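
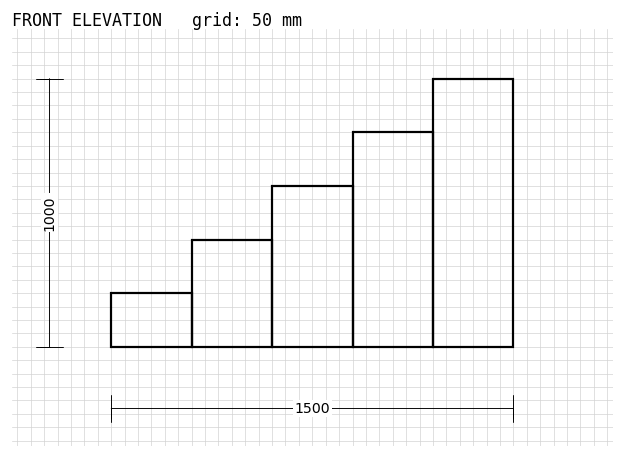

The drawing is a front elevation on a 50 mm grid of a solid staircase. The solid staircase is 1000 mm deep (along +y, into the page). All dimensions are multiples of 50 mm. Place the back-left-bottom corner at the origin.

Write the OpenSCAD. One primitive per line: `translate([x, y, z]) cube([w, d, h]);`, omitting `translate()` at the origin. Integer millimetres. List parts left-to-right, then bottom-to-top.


cube([300, 1000, 200]);
translate([300, 0, 0]) cube([300, 1000, 400]);
translate([600, 0, 0]) cube([300, 1000, 600]);
translate([900, 0, 0]) cube([300, 1000, 800]);
translate([1200, 0, 0]) cube([300, 1000, 1000]);


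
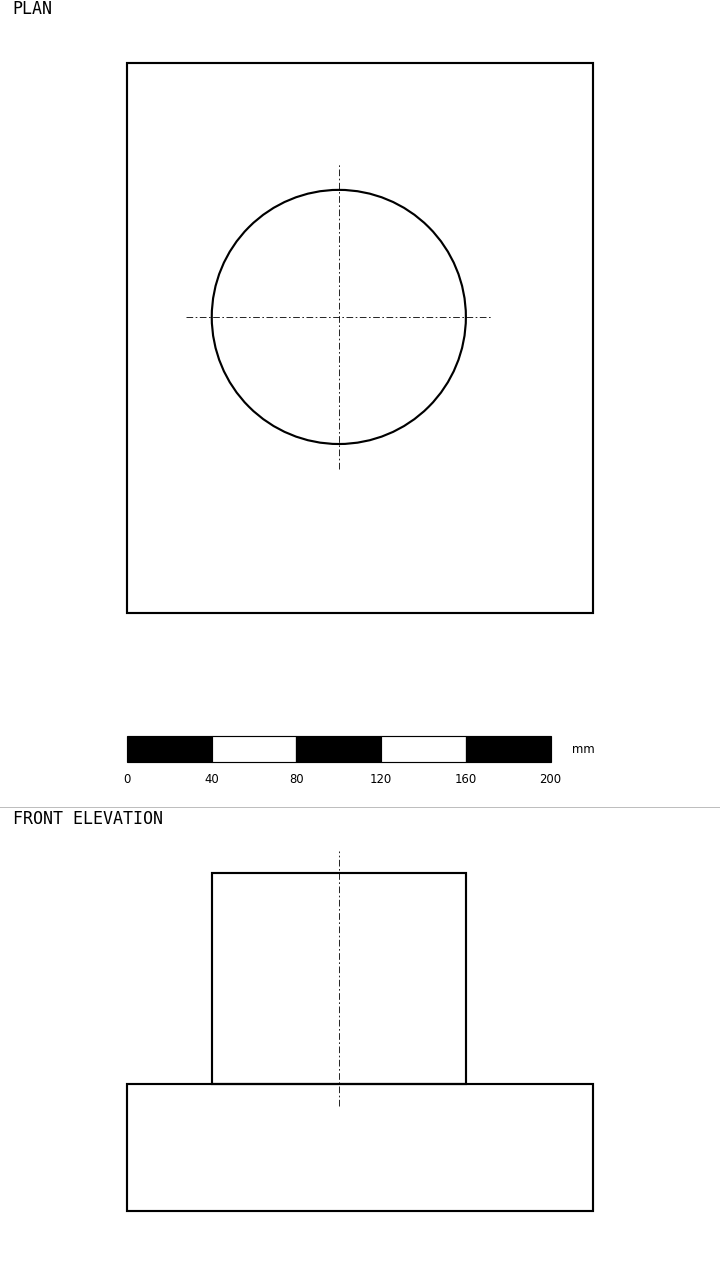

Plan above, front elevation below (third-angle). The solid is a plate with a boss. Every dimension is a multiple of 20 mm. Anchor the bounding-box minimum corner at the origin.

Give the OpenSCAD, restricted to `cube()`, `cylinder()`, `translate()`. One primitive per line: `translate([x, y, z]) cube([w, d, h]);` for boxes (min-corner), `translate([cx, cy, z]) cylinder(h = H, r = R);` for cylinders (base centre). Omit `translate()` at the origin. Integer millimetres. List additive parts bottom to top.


cube([220, 260, 60]);
translate([100, 140, 60]) cylinder(h = 100, r = 60);


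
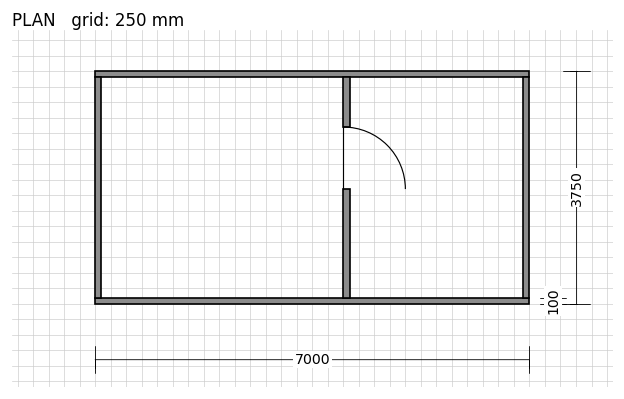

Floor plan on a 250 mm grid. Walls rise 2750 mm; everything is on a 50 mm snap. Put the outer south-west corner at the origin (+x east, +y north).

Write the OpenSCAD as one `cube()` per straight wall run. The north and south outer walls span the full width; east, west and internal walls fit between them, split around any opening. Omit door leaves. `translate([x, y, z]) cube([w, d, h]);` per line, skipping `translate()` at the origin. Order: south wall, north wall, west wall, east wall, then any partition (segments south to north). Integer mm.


cube([7000, 100, 2750]);
translate([0, 3650, 0]) cube([7000, 100, 2750]);
translate([0, 100, 0]) cube([100, 3550, 2750]);
translate([6900, 100, 0]) cube([100, 3550, 2750]);
translate([4000, 100, 0]) cube([100, 1750, 2750]);
translate([4000, 2850, 0]) cube([100, 800, 2750]);


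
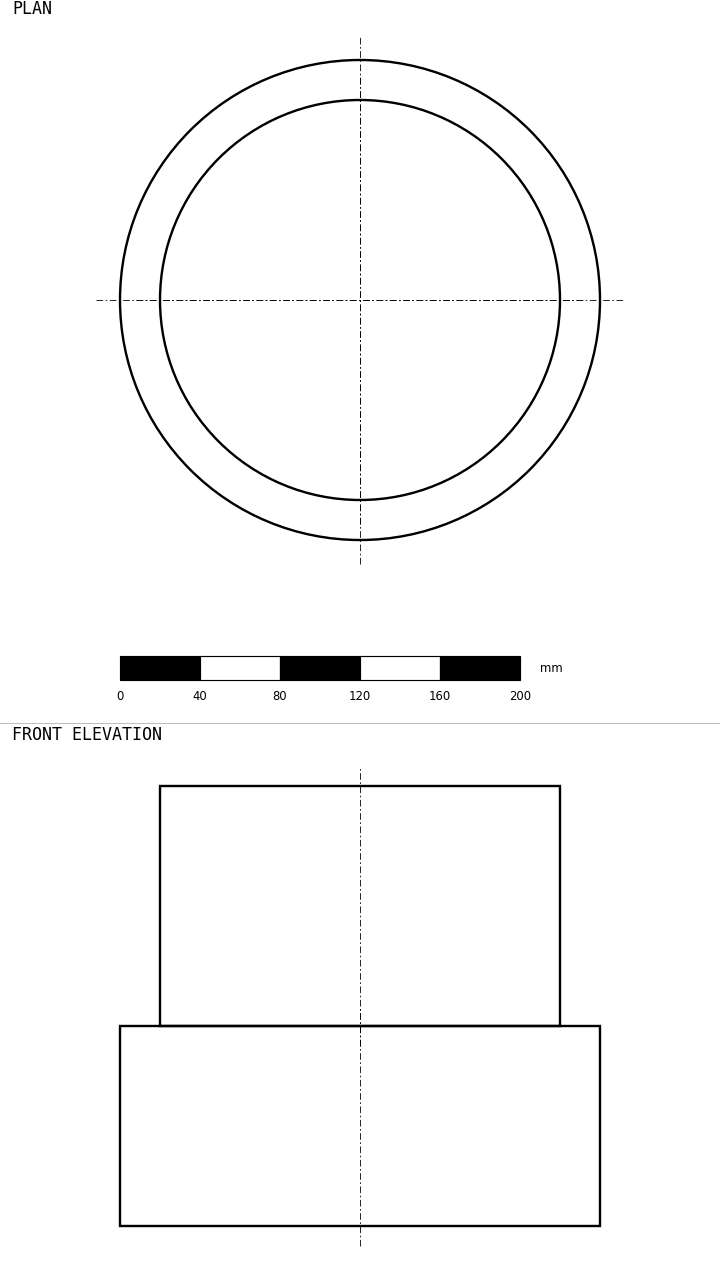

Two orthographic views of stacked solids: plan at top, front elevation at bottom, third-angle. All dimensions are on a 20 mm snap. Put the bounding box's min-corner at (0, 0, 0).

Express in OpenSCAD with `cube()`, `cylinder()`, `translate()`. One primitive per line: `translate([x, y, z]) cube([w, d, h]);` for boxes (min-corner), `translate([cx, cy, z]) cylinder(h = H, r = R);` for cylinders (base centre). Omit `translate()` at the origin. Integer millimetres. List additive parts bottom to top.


translate([120, 120, 0]) cylinder(h = 100, r = 120);
translate([120, 120, 100]) cylinder(h = 120, r = 100);


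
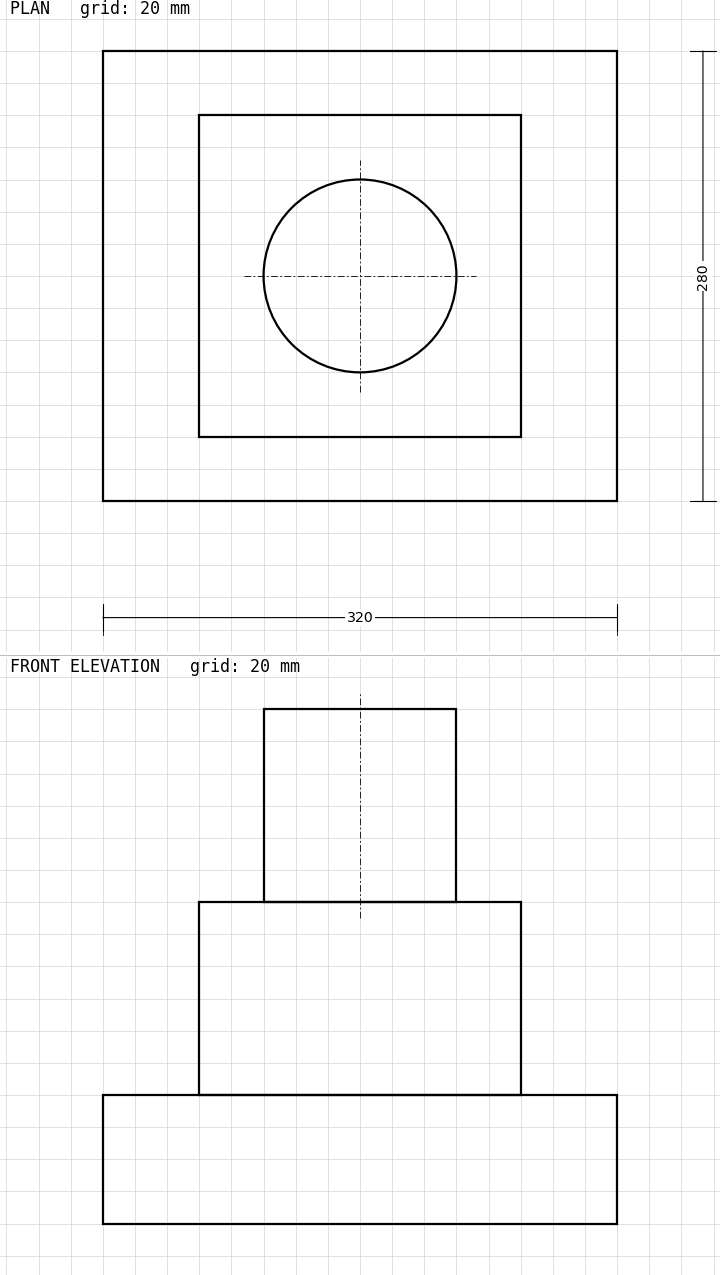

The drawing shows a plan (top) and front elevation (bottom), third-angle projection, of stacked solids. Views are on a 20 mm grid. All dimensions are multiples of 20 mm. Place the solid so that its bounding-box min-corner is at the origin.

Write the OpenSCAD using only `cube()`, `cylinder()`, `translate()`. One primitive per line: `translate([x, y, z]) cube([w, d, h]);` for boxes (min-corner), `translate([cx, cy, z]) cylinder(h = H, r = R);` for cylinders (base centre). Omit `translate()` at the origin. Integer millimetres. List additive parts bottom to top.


cube([320, 280, 80]);
translate([60, 40, 80]) cube([200, 200, 120]);
translate([160, 140, 200]) cylinder(h = 120, r = 60);


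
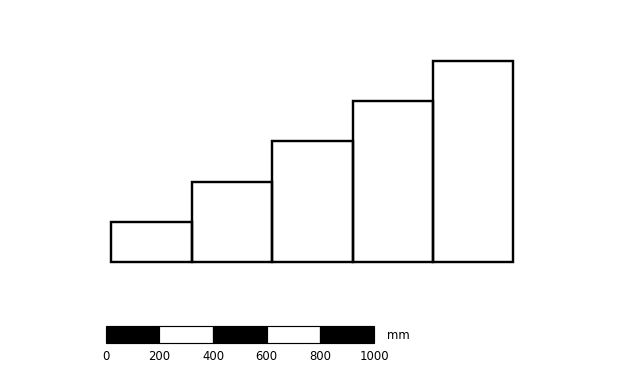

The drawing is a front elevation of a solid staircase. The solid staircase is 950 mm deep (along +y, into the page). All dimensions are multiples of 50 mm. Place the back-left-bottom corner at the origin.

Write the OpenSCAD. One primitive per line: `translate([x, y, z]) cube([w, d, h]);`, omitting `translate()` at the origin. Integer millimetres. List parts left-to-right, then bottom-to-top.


cube([300, 950, 150]);
translate([300, 0, 0]) cube([300, 950, 300]);
translate([600, 0, 0]) cube([300, 950, 450]);
translate([900, 0, 0]) cube([300, 950, 600]);
translate([1200, 0, 0]) cube([300, 950, 750]);


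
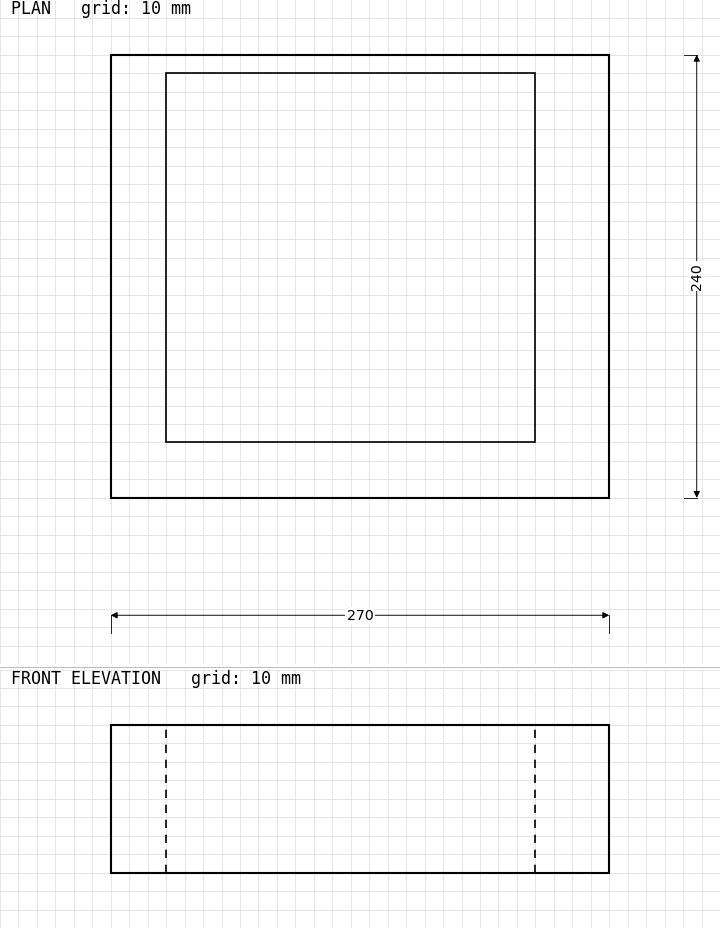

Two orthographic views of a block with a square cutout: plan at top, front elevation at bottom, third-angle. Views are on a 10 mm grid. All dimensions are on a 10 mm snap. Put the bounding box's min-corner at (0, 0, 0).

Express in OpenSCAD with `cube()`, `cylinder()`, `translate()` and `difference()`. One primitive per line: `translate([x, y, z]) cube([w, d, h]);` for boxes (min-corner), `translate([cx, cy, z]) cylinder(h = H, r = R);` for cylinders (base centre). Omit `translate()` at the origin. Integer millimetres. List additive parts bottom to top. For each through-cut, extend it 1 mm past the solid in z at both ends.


difference() {
  cube([270, 240, 80]);
  translate([30, 30, -1]) cube([200, 200, 82]);
}


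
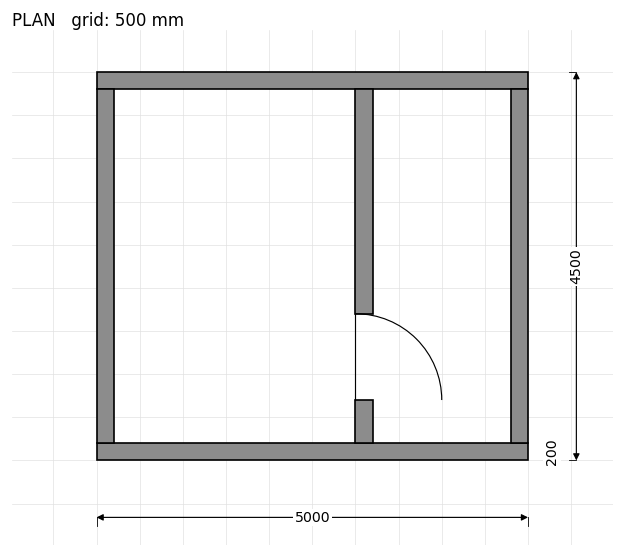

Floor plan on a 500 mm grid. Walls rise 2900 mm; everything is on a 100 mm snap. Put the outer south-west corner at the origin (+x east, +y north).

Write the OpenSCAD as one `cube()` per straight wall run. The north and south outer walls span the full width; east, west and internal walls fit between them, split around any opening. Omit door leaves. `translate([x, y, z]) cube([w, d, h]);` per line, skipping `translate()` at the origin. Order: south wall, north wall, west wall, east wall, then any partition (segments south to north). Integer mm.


cube([5000, 200, 2900]);
translate([0, 4300, 0]) cube([5000, 200, 2900]);
translate([0, 200, 0]) cube([200, 4100, 2900]);
translate([4800, 200, 0]) cube([200, 4100, 2900]);
translate([3000, 200, 0]) cube([200, 500, 2900]);
translate([3000, 1700, 0]) cube([200, 2600, 2900]);


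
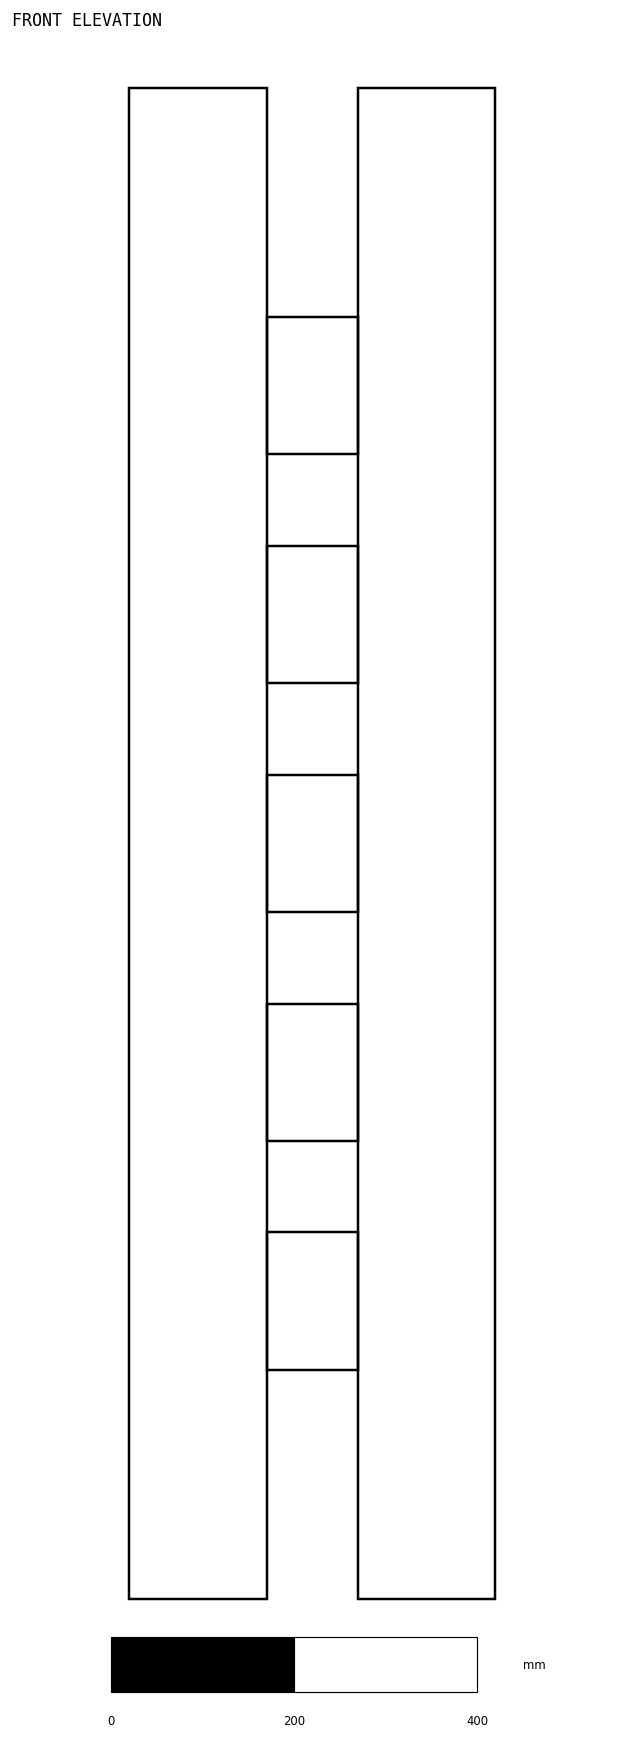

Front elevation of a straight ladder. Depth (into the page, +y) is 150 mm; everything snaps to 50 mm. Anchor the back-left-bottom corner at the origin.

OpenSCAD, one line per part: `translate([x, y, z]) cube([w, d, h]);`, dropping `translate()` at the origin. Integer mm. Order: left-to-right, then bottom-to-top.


cube([150, 150, 1650]);
translate([150, 0, 250]) cube([100, 150, 150]);
translate([150, 0, 500]) cube([100, 150, 150]);
translate([150, 0, 750]) cube([100, 150, 150]);
translate([150, 0, 1000]) cube([100, 150, 150]);
translate([150, 0, 1250]) cube([100, 150, 150]);
translate([250, 0, 0]) cube([150, 150, 1650]);


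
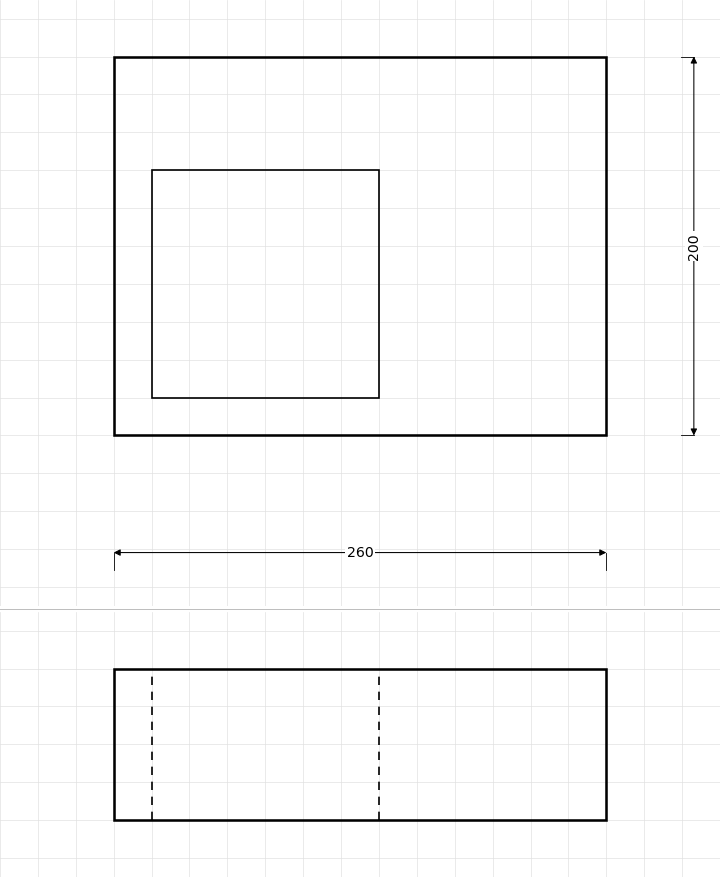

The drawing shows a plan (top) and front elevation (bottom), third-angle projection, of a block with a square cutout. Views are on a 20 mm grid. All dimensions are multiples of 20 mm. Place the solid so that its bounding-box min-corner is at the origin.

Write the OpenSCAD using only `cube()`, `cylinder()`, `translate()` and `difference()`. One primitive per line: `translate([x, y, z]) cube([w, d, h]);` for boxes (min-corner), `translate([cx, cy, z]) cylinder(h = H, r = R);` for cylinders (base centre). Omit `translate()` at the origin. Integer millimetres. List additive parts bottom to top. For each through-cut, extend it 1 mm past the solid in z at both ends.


difference() {
  cube([260, 200, 80]);
  translate([20, 20, -1]) cube([120, 120, 82]);
}


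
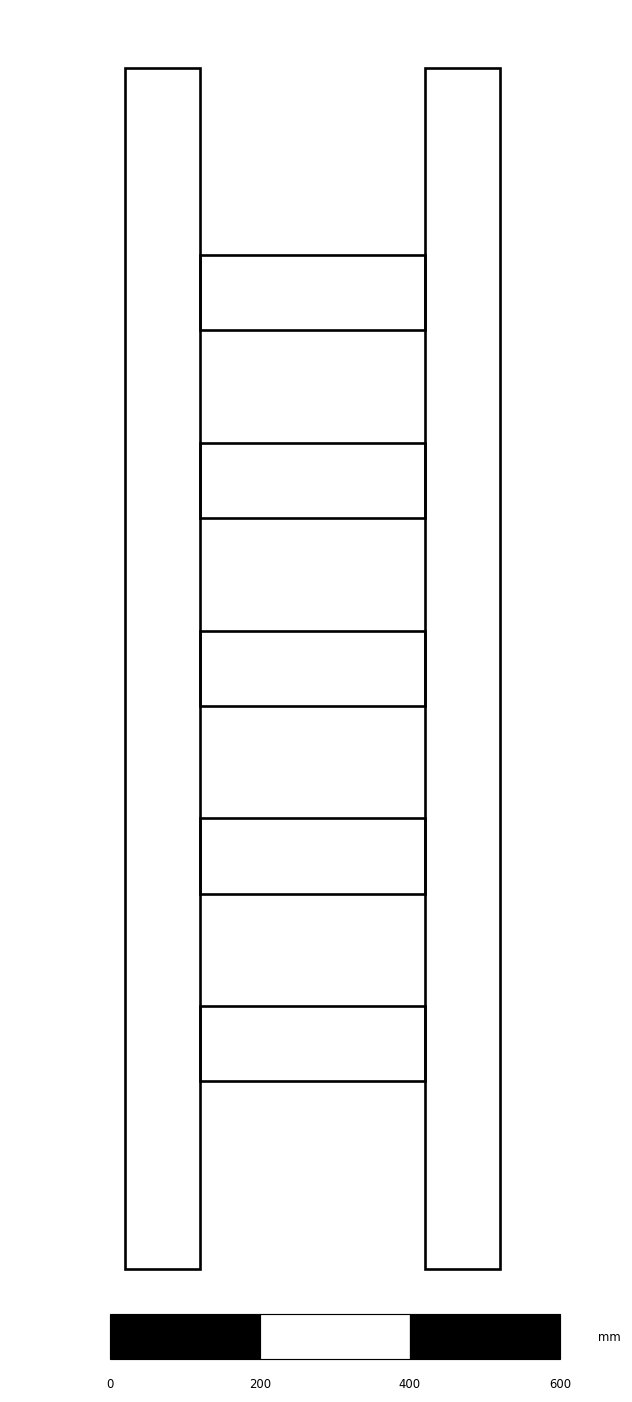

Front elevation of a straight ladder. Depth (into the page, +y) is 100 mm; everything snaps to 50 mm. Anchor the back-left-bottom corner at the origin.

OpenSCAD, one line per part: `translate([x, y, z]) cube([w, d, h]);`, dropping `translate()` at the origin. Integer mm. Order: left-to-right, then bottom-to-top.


cube([100, 100, 1600]);
translate([100, 0, 250]) cube([300, 100, 100]);
translate([100, 0, 500]) cube([300, 100, 100]);
translate([100, 0, 750]) cube([300, 100, 100]);
translate([100, 0, 1000]) cube([300, 100, 100]);
translate([100, 0, 1250]) cube([300, 100, 100]);
translate([400, 0, 0]) cube([100, 100, 1600]);


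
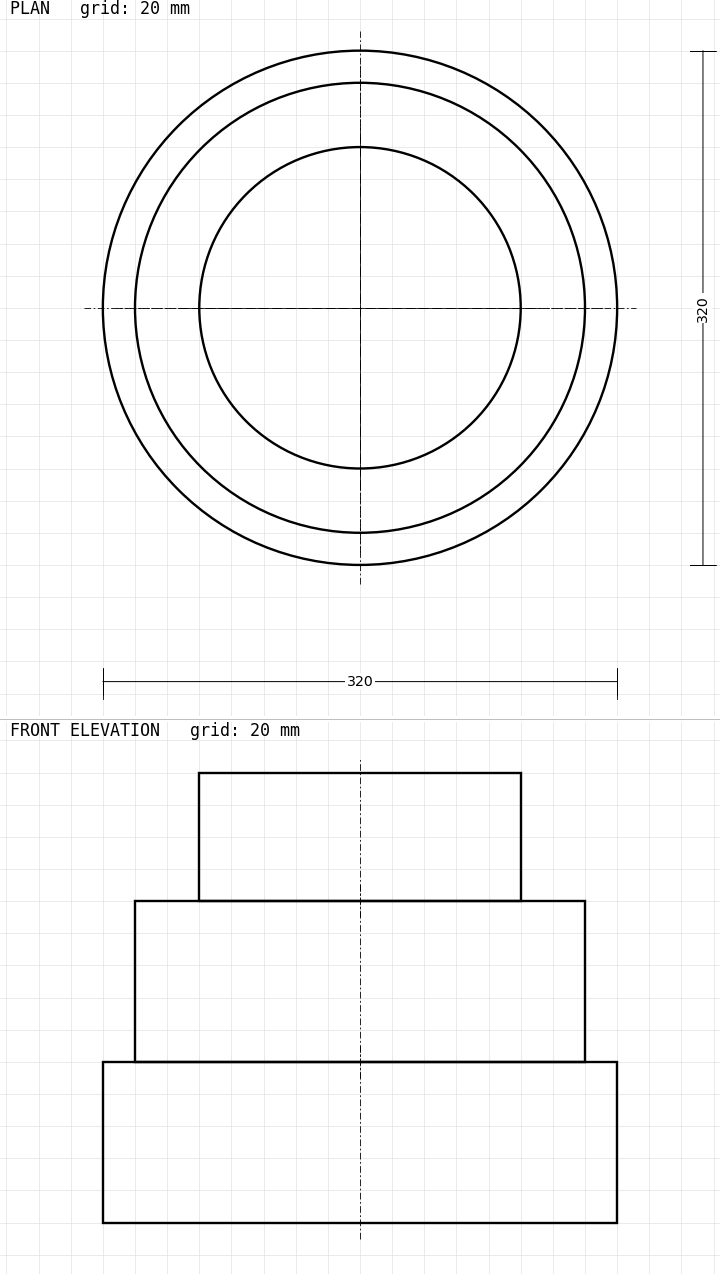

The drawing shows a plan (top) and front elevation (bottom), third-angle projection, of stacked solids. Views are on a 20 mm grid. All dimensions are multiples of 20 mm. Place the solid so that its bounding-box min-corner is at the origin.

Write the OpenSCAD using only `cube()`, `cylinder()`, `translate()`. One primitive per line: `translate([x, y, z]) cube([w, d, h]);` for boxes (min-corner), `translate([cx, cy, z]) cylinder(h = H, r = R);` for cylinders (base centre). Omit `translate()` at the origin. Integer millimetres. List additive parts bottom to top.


translate([160, 160, 0]) cylinder(h = 100, r = 160);
translate([160, 160, 100]) cylinder(h = 100, r = 140);
translate([160, 160, 200]) cylinder(h = 80, r = 100);


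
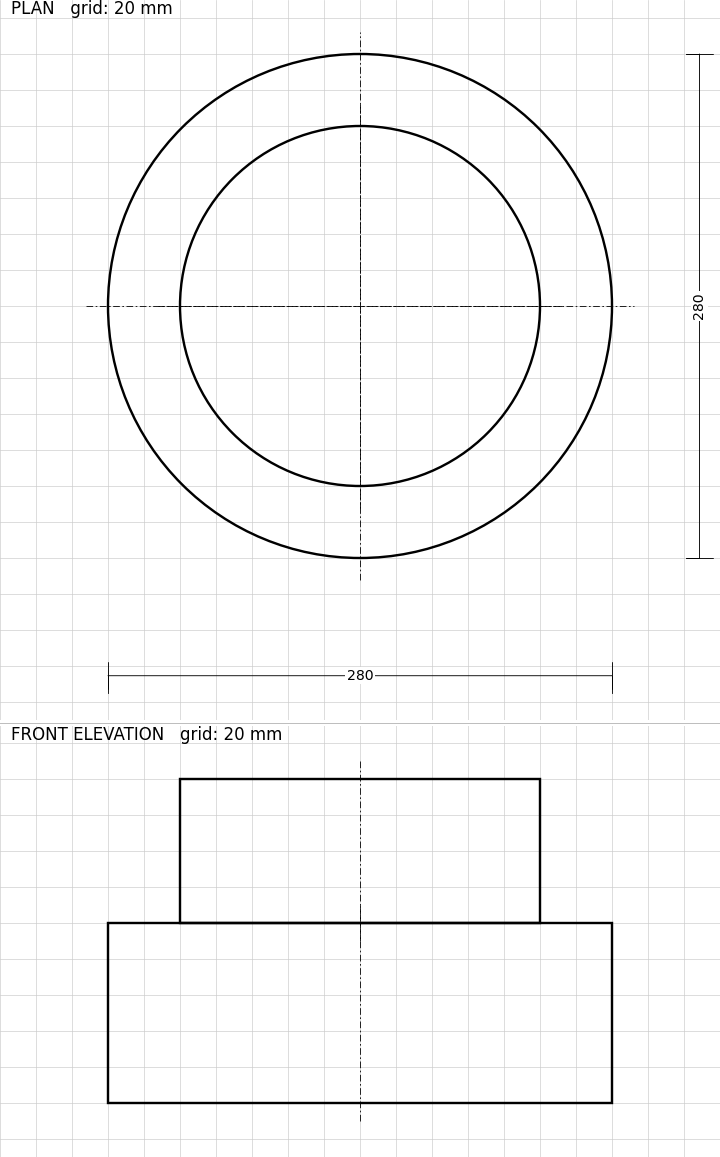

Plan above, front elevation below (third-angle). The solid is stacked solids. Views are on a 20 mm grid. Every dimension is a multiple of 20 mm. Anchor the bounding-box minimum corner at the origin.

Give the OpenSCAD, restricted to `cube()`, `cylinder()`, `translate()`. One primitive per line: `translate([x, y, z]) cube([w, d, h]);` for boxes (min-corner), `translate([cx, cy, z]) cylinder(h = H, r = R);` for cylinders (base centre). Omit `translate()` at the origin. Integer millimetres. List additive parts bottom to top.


translate([140, 140, 0]) cylinder(h = 100, r = 140);
translate([140, 140, 100]) cylinder(h = 80, r = 100);


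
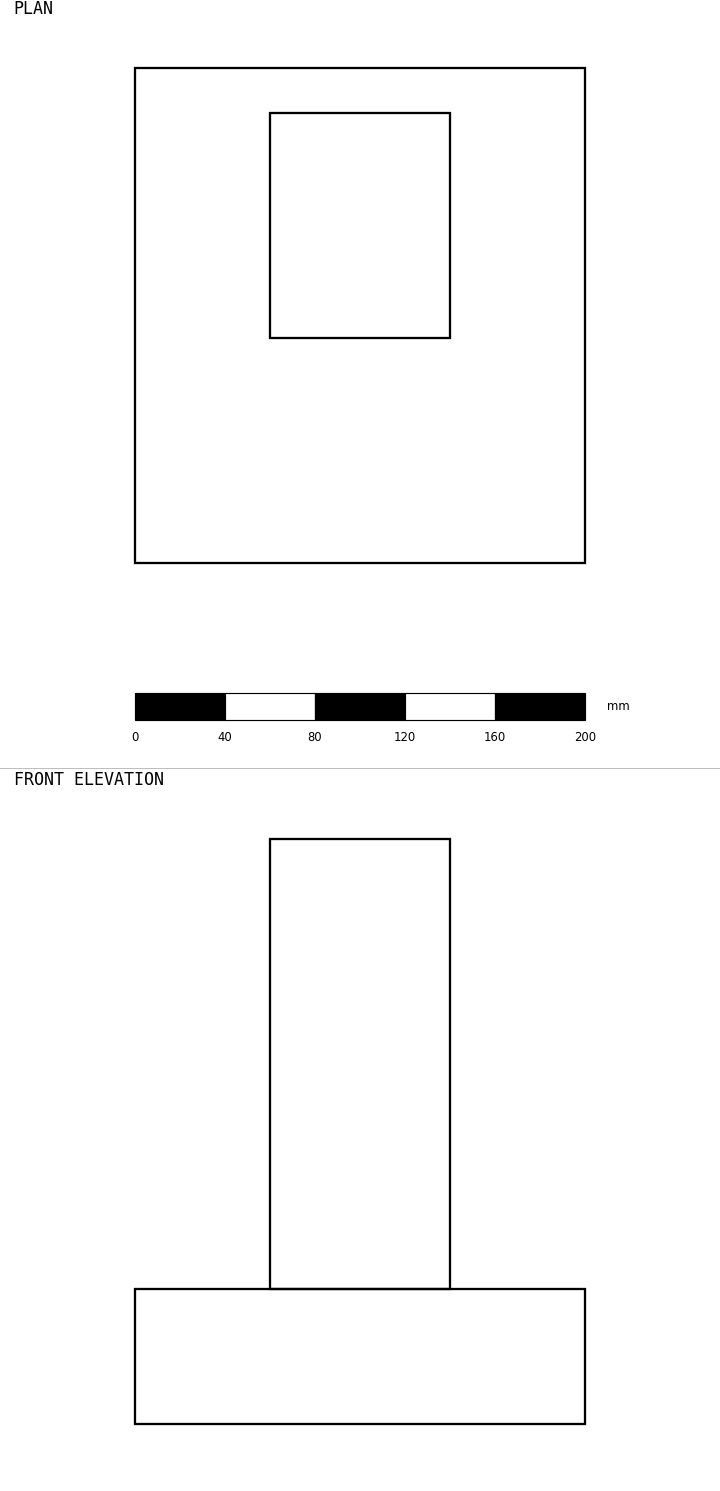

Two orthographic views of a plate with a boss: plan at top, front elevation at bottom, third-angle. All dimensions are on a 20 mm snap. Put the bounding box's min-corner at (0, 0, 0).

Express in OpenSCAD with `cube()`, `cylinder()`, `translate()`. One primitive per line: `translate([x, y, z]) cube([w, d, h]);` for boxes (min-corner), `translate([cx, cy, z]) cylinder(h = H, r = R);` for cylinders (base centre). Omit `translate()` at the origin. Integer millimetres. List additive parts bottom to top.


cube([200, 220, 60]);
translate([60, 100, 60]) cube([80, 100, 200]);


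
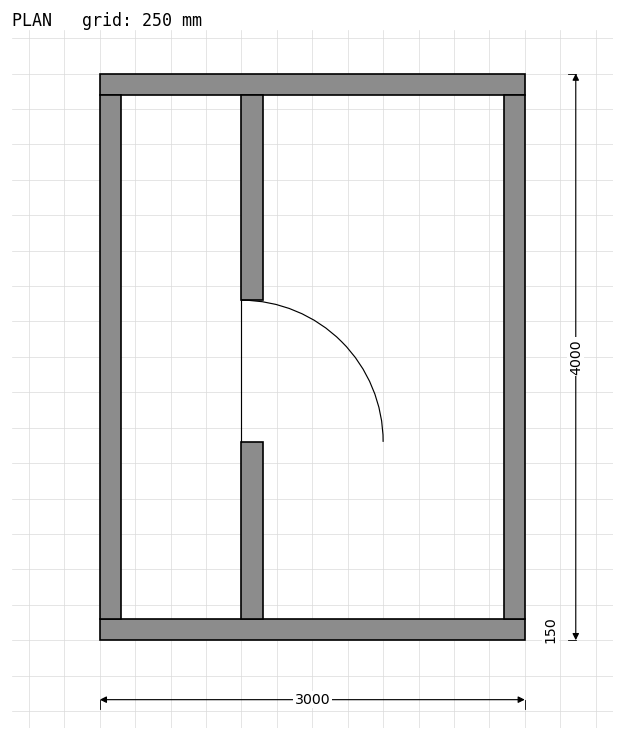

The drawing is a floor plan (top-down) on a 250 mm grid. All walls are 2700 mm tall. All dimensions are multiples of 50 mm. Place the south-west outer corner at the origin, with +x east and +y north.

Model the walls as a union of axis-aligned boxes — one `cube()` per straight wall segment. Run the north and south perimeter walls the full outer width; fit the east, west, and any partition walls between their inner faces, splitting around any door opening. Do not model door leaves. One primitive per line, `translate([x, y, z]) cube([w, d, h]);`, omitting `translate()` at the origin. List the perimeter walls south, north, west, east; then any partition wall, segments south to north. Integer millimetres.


cube([3000, 150, 2700]);
translate([0, 3850, 0]) cube([3000, 150, 2700]);
translate([0, 150, 0]) cube([150, 3700, 2700]);
translate([2850, 150, 0]) cube([150, 3700, 2700]);
translate([1000, 150, 0]) cube([150, 1250, 2700]);
translate([1000, 2400, 0]) cube([150, 1450, 2700]);


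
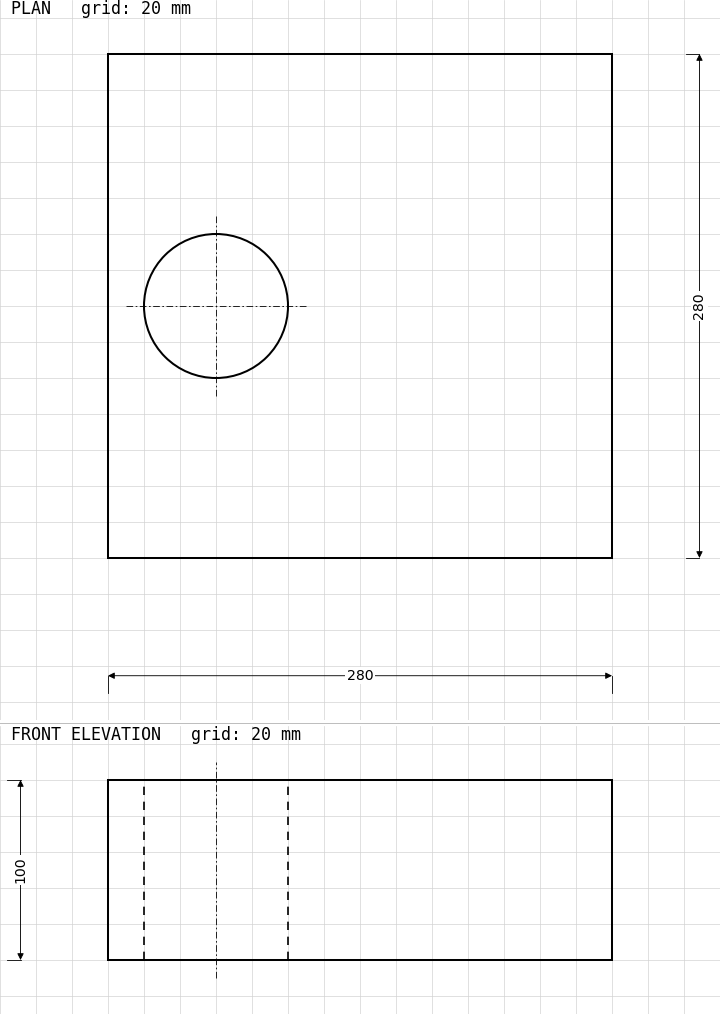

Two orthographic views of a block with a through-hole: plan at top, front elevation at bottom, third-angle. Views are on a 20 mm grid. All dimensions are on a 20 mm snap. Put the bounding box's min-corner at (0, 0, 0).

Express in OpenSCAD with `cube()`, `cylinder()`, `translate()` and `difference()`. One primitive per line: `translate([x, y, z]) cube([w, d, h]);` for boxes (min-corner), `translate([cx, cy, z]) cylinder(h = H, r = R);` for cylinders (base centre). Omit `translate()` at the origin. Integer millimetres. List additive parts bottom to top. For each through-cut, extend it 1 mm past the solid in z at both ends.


difference() {
  cube([280, 280, 100]);
  translate([60, 140, -1]) cylinder(h = 102, r = 40);
}


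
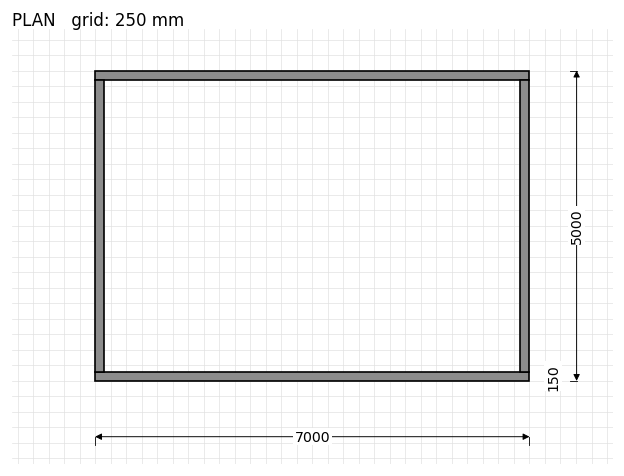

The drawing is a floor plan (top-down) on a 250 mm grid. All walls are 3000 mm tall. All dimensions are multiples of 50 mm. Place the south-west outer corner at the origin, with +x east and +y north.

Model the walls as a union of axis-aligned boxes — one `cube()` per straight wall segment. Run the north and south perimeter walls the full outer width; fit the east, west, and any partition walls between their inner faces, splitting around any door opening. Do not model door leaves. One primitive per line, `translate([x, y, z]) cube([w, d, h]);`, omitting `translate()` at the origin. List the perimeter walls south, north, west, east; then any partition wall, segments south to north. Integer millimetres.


cube([7000, 150, 3000]);
translate([0, 4850, 0]) cube([7000, 150, 3000]);
translate([0, 150, 0]) cube([150, 4700, 3000]);
translate([6850, 150, 0]) cube([150, 4700, 3000]);


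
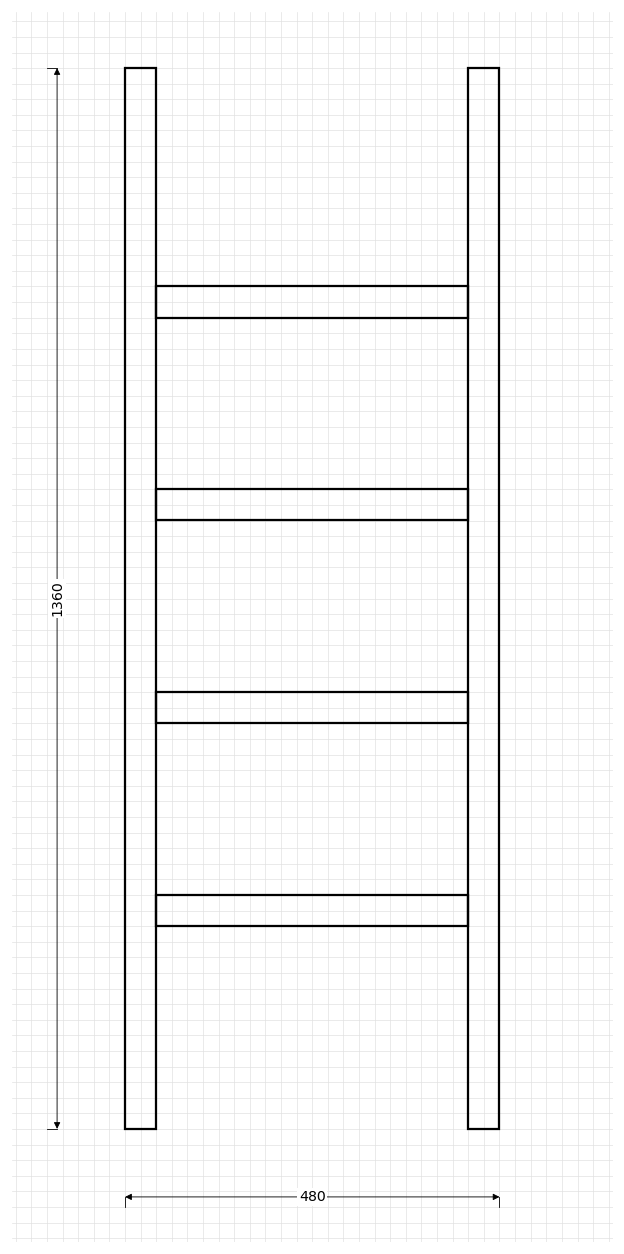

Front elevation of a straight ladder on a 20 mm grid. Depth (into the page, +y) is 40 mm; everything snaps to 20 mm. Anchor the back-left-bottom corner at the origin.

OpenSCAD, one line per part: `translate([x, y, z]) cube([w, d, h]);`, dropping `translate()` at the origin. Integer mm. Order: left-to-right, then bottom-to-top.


cube([40, 40, 1360]);
translate([40, 0, 260]) cube([400, 40, 40]);
translate([40, 0, 520]) cube([400, 40, 40]);
translate([40, 0, 780]) cube([400, 40, 40]);
translate([40, 0, 1040]) cube([400, 40, 40]);
translate([440, 0, 0]) cube([40, 40, 1360]);


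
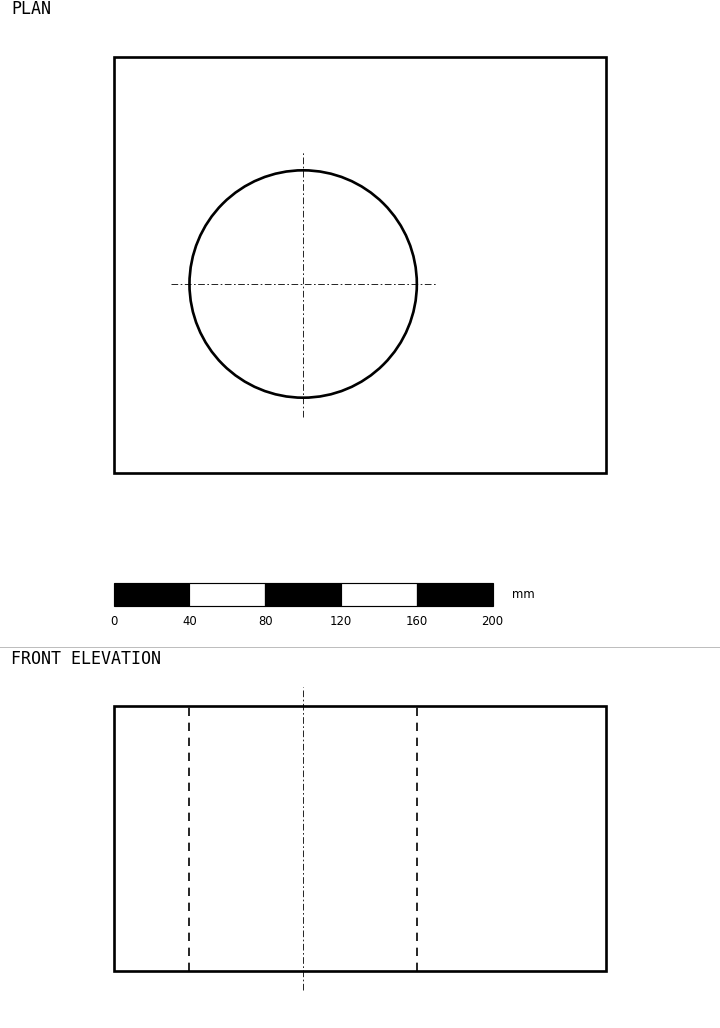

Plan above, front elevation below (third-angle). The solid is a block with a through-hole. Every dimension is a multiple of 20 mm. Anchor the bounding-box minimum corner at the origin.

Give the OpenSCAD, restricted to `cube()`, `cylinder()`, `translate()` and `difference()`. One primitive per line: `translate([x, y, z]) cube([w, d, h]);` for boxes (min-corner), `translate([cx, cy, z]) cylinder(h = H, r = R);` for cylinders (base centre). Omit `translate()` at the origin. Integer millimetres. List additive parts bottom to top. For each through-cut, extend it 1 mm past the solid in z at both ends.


difference() {
  cube([260, 220, 140]);
  translate([100, 100, -1]) cylinder(h = 142, r = 60);
}


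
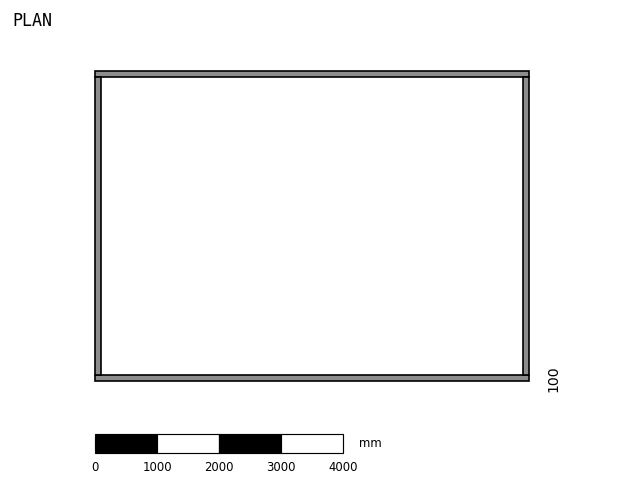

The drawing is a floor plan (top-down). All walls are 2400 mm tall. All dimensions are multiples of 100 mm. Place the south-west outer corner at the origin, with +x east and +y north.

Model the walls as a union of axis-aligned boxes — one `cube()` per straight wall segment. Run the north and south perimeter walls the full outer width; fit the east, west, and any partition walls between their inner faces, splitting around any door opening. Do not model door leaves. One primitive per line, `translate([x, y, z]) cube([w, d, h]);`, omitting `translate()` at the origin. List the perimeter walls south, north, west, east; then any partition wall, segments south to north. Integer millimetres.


cube([7000, 100, 2400]);
translate([0, 4900, 0]) cube([7000, 100, 2400]);
translate([0, 100, 0]) cube([100, 4800, 2400]);
translate([6900, 100, 0]) cube([100, 4800, 2400]);


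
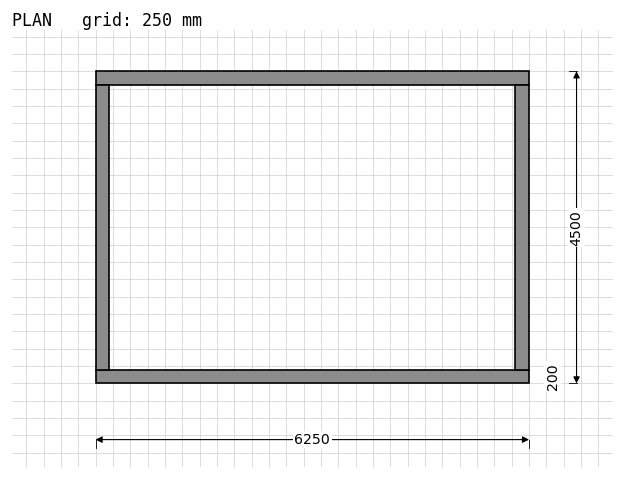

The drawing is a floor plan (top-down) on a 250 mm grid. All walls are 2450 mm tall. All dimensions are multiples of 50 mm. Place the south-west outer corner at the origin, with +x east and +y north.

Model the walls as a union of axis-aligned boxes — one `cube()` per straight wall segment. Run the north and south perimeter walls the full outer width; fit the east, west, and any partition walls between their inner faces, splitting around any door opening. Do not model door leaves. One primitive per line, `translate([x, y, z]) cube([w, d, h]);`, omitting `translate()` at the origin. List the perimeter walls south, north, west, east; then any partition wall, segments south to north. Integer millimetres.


cube([6250, 200, 2450]);
translate([0, 4300, 0]) cube([6250, 200, 2450]);
translate([0, 200, 0]) cube([200, 4100, 2450]);
translate([6050, 200, 0]) cube([200, 4100, 2450]);


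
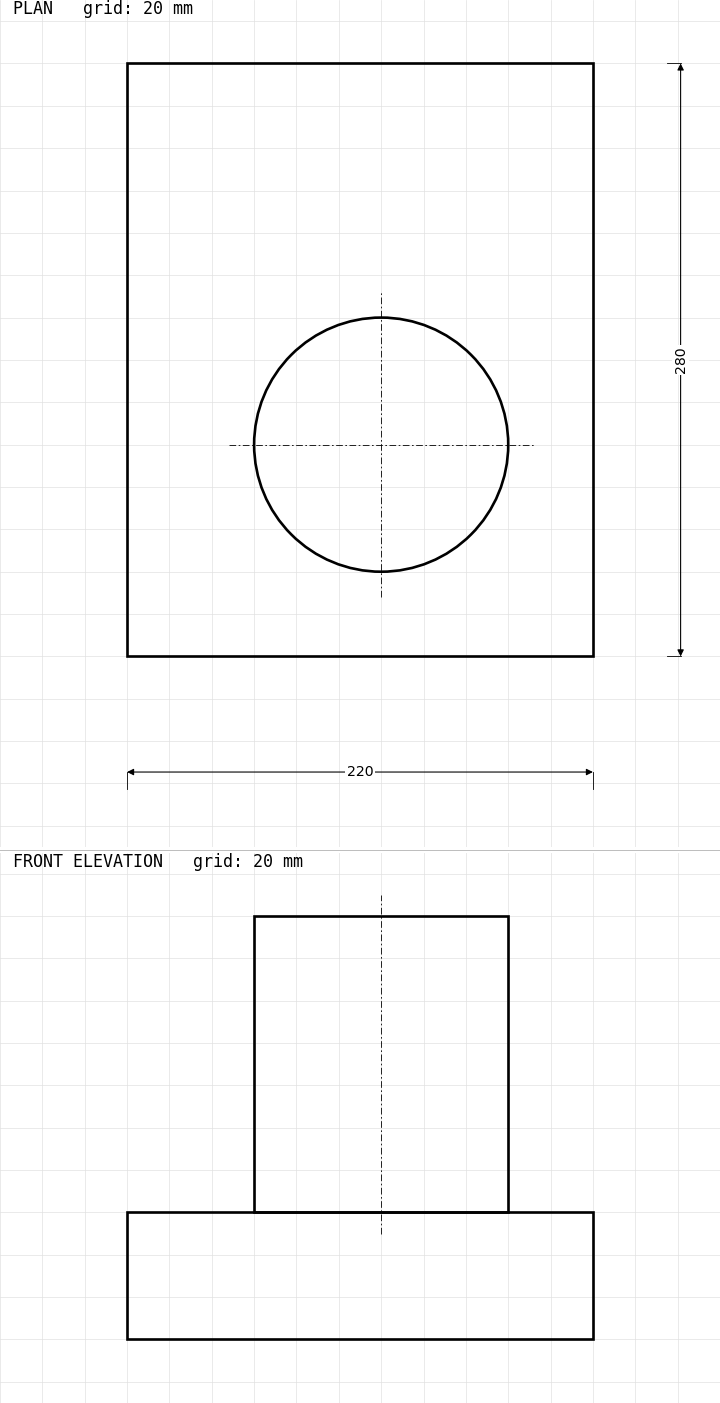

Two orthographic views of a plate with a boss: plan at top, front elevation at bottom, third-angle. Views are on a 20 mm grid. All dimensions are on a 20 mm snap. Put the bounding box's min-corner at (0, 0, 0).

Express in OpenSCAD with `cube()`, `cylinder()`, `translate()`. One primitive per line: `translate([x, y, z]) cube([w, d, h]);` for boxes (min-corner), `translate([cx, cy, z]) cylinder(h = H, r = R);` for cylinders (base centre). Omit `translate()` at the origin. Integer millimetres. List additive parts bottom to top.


cube([220, 280, 60]);
translate([120, 100, 60]) cylinder(h = 140, r = 60);


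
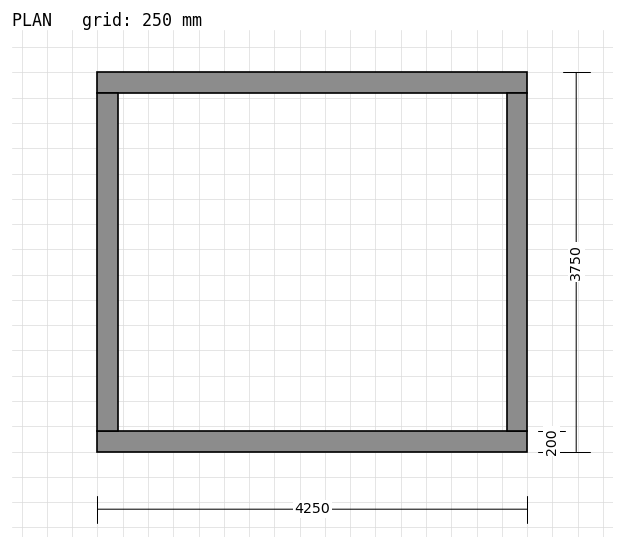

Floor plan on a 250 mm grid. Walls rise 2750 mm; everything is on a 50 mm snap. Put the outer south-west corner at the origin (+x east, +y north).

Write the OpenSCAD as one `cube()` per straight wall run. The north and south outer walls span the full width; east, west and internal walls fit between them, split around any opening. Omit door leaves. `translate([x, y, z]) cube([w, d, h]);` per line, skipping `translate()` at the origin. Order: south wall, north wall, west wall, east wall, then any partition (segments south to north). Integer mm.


cube([4250, 200, 2750]);
translate([0, 3550, 0]) cube([4250, 200, 2750]);
translate([0, 200, 0]) cube([200, 3350, 2750]);
translate([4050, 200, 0]) cube([200, 3350, 2750]);


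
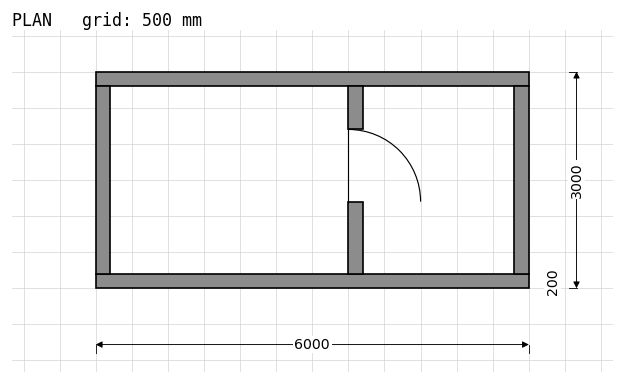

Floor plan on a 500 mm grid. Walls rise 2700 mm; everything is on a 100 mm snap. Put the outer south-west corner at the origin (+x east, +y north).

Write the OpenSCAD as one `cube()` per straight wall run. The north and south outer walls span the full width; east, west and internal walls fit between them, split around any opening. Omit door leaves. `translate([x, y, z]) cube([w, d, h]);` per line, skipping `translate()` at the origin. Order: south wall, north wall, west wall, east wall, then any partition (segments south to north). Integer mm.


cube([6000, 200, 2700]);
translate([0, 2800, 0]) cube([6000, 200, 2700]);
translate([0, 200, 0]) cube([200, 2600, 2700]);
translate([5800, 200, 0]) cube([200, 2600, 2700]);
translate([3500, 200, 0]) cube([200, 1000, 2700]);
translate([3500, 2200, 0]) cube([200, 600, 2700]);


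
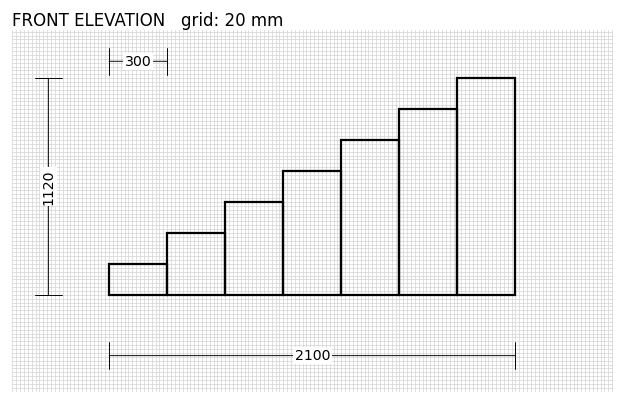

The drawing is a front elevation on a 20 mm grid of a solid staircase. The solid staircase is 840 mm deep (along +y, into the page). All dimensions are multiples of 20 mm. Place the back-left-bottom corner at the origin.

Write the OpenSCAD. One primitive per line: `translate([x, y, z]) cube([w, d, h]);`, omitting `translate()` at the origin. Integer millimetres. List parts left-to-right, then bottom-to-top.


cube([300, 840, 160]);
translate([300, 0, 0]) cube([300, 840, 320]);
translate([600, 0, 0]) cube([300, 840, 480]);
translate([900, 0, 0]) cube([300, 840, 640]);
translate([1200, 0, 0]) cube([300, 840, 800]);
translate([1500, 0, 0]) cube([300, 840, 960]);
translate([1800, 0, 0]) cube([300, 840, 1120]);


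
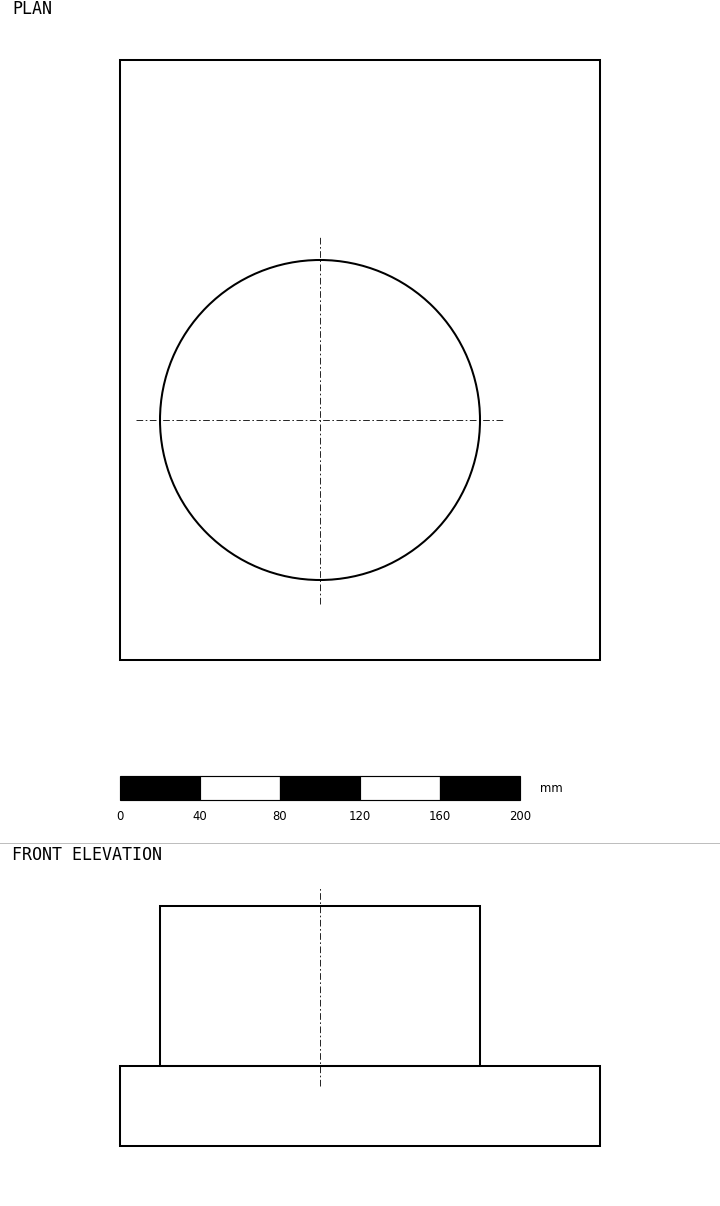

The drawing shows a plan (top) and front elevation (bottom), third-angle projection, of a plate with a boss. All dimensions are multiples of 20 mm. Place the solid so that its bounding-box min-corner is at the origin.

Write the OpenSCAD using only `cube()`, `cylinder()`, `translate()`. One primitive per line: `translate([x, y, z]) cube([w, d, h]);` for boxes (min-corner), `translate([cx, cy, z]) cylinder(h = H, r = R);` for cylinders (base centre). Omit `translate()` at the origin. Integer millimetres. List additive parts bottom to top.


cube([240, 300, 40]);
translate([100, 120, 40]) cylinder(h = 80, r = 80);


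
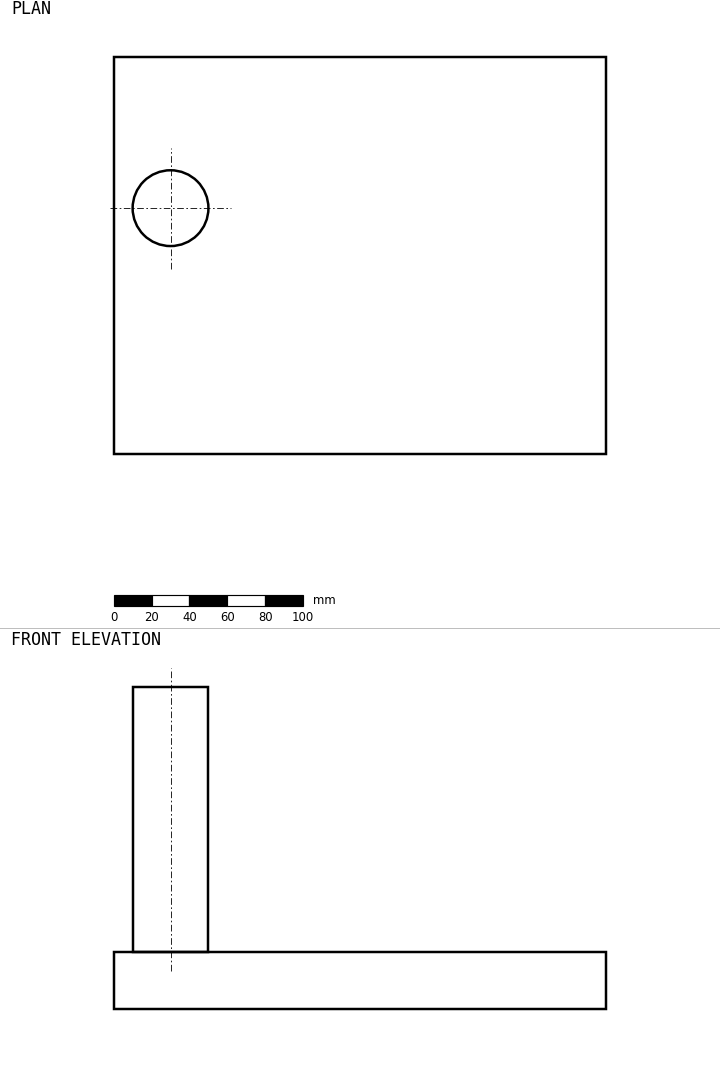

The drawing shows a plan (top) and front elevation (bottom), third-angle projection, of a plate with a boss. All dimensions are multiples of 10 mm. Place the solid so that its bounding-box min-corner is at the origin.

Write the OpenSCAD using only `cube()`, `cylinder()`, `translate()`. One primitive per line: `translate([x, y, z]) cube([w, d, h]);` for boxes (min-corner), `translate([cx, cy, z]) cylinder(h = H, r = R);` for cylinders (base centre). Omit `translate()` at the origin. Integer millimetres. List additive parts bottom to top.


cube([260, 210, 30]);
translate([30, 130, 30]) cylinder(h = 140, r = 20);


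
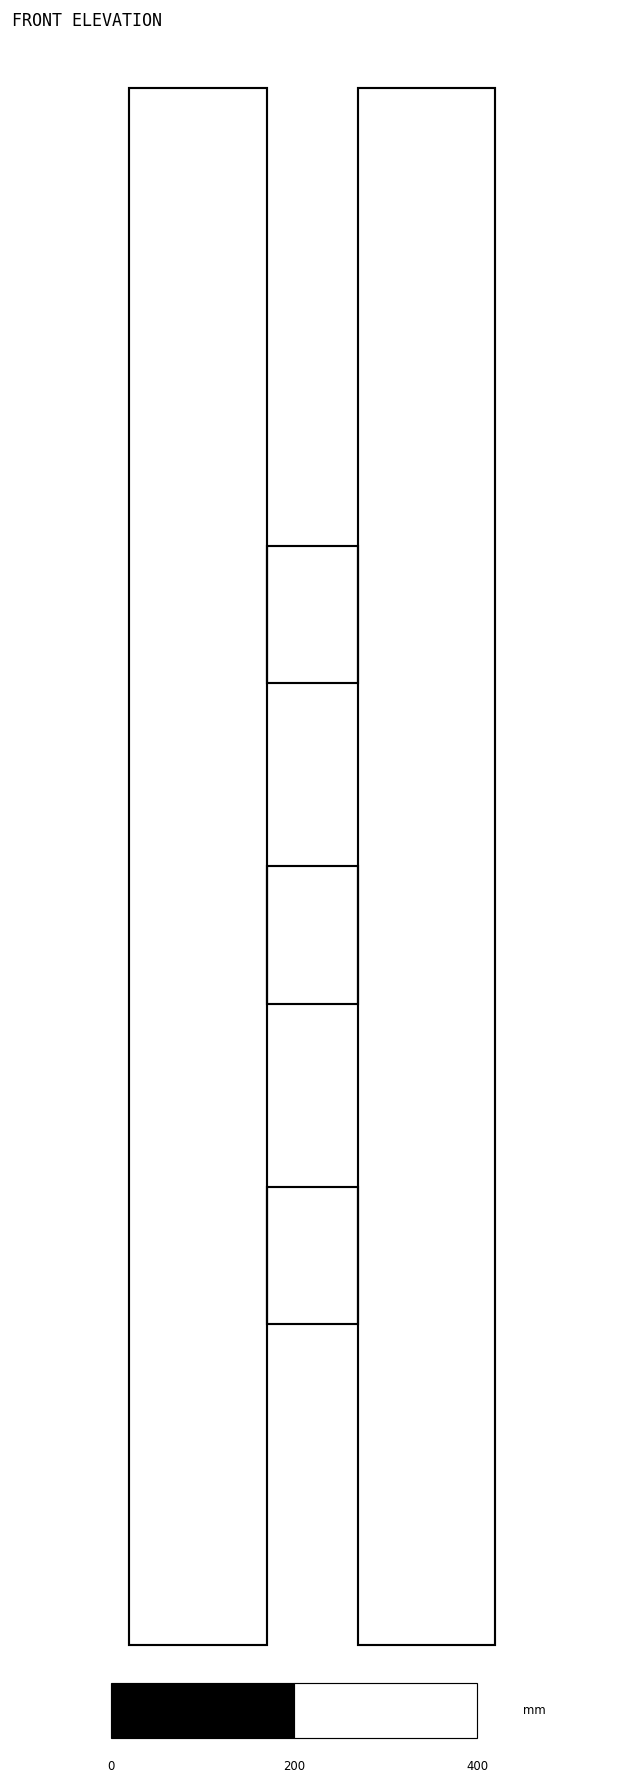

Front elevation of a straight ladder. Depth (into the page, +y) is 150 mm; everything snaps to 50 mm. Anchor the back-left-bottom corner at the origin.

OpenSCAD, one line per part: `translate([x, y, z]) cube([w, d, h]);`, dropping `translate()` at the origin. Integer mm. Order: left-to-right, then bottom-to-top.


cube([150, 150, 1700]);
translate([150, 0, 350]) cube([100, 150, 150]);
translate([150, 0, 700]) cube([100, 150, 150]);
translate([150, 0, 1050]) cube([100, 150, 150]);
translate([250, 0, 0]) cube([150, 150, 1700]);


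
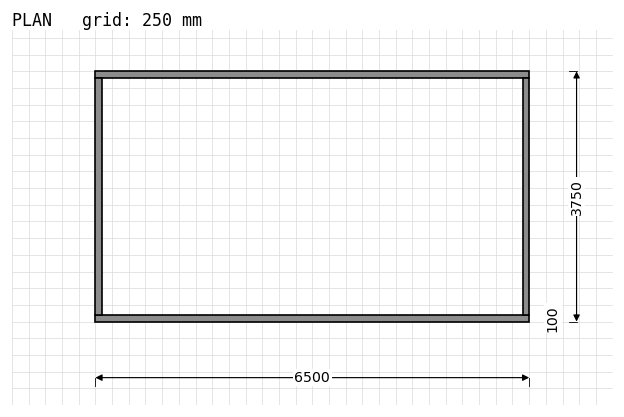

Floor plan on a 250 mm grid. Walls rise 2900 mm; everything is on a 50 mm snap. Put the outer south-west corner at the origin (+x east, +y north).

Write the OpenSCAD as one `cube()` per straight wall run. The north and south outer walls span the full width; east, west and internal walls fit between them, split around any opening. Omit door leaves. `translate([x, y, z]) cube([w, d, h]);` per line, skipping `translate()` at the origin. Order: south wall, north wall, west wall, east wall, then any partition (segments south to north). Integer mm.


cube([6500, 100, 2900]);
translate([0, 3650, 0]) cube([6500, 100, 2900]);
translate([0, 100, 0]) cube([100, 3550, 2900]);
translate([6400, 100, 0]) cube([100, 3550, 2900]);


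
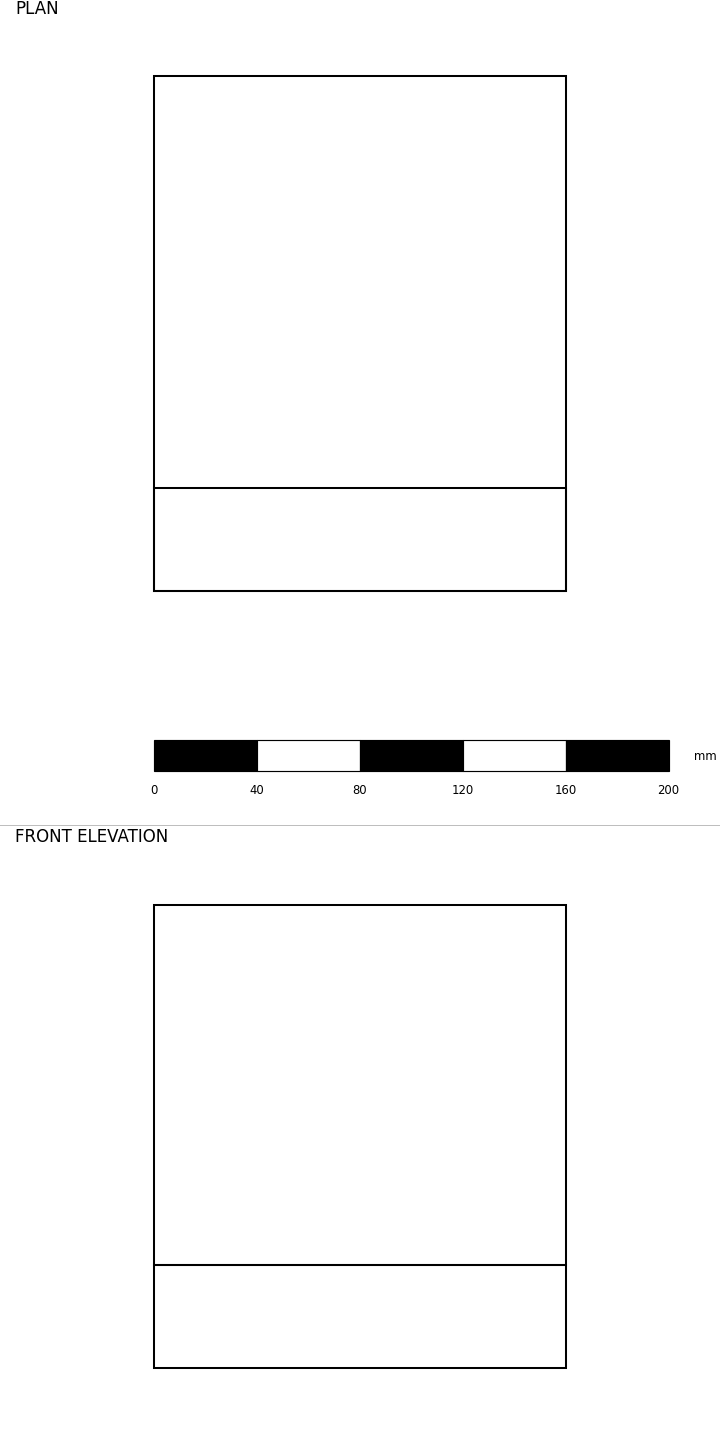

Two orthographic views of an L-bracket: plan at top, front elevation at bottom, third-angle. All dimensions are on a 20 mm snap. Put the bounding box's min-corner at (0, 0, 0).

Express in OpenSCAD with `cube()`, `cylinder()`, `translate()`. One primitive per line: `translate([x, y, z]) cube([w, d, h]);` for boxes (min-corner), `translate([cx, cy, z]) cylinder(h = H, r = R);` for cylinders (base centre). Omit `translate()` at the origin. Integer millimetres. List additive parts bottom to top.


cube([160, 200, 40]);
translate([0, 0, 40]) cube([160, 40, 140]);


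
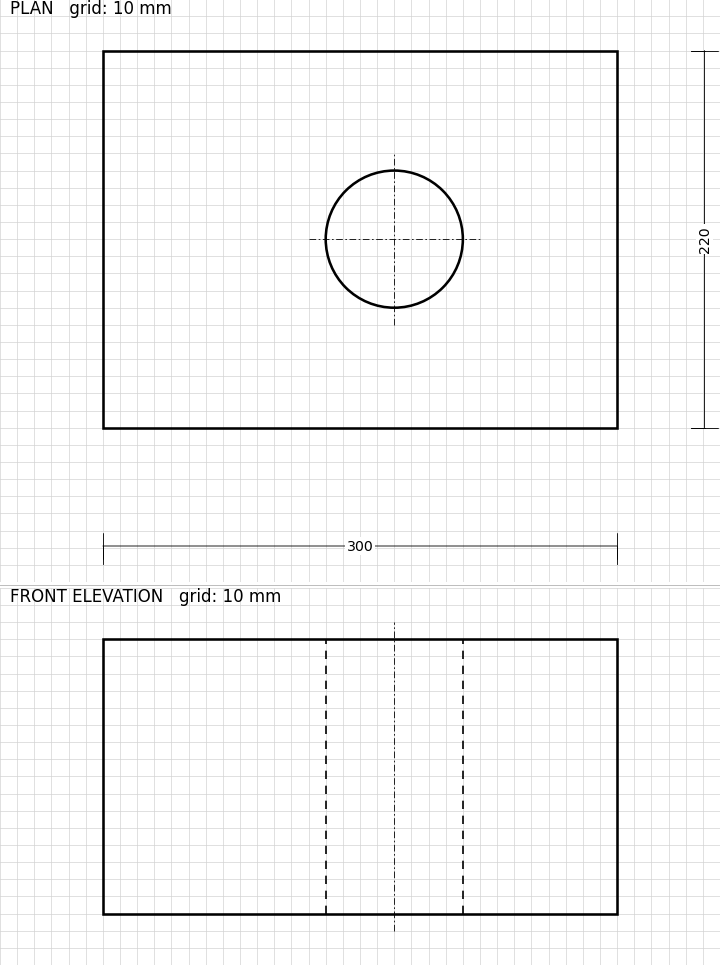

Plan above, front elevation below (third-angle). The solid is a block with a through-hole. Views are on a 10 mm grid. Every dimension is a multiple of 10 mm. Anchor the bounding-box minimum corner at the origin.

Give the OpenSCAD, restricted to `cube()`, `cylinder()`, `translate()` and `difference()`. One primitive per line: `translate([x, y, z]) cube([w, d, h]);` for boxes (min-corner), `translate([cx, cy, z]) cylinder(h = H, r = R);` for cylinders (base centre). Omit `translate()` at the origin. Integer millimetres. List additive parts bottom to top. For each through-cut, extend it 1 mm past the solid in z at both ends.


difference() {
  cube([300, 220, 160]);
  translate([170, 110, -1]) cylinder(h = 162, r = 40);
}


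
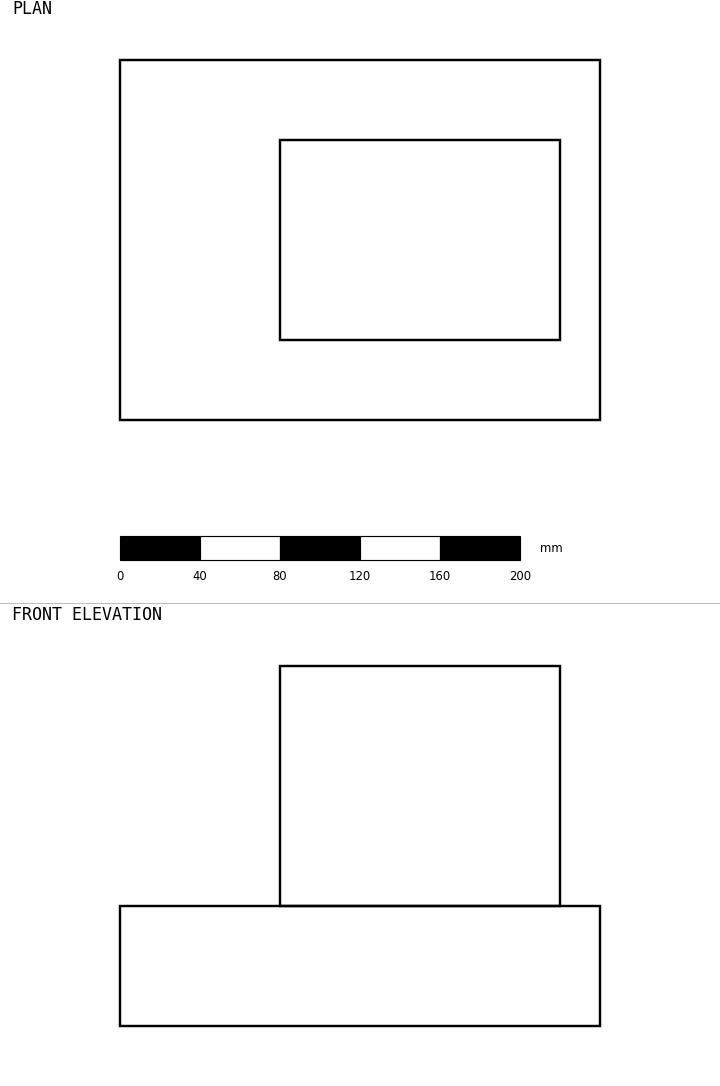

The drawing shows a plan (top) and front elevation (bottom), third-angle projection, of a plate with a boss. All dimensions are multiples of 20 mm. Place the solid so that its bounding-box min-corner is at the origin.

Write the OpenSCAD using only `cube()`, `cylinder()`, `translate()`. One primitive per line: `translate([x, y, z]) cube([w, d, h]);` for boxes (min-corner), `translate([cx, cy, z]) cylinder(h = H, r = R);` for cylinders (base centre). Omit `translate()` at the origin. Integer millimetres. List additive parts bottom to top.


cube([240, 180, 60]);
translate([80, 40, 60]) cube([140, 100, 120]);


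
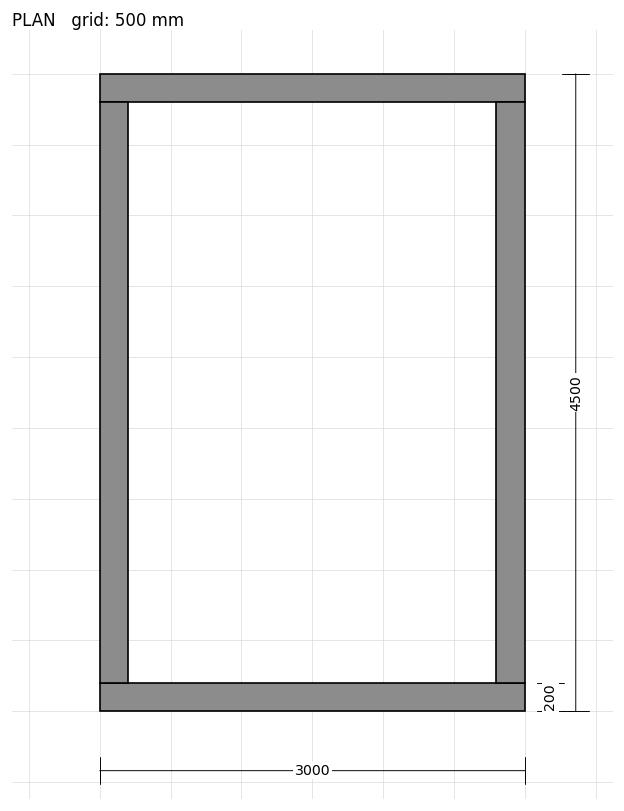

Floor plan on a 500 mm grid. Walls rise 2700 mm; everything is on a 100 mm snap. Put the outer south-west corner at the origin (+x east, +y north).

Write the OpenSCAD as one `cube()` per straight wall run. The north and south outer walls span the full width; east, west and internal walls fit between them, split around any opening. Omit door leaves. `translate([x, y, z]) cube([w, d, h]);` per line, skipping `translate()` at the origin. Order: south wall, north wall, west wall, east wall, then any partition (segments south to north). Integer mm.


cube([3000, 200, 2700]);
translate([0, 4300, 0]) cube([3000, 200, 2700]);
translate([0, 200, 0]) cube([200, 4100, 2700]);
translate([2800, 200, 0]) cube([200, 4100, 2700]);


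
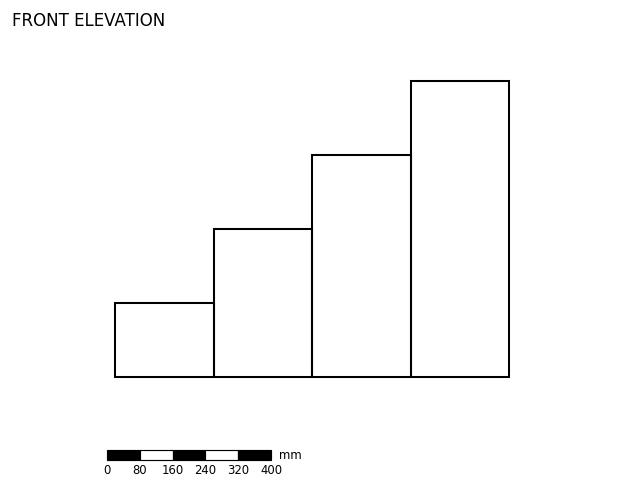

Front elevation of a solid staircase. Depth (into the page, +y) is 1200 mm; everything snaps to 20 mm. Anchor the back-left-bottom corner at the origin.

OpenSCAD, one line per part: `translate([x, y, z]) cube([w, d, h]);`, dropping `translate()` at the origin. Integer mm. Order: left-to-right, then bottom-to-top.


cube([240, 1200, 180]);
translate([240, 0, 0]) cube([240, 1200, 360]);
translate([480, 0, 0]) cube([240, 1200, 540]);
translate([720, 0, 0]) cube([240, 1200, 720]);


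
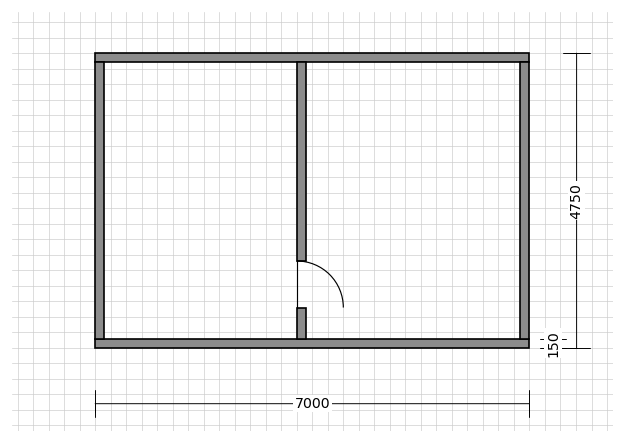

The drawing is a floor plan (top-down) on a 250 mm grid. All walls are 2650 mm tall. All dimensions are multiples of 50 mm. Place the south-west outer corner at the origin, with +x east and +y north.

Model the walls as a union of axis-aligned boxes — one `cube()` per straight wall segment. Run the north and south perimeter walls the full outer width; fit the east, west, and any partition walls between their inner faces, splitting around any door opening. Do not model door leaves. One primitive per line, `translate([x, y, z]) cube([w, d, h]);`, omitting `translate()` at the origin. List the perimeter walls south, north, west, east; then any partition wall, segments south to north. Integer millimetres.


cube([7000, 150, 2650]);
translate([0, 4600, 0]) cube([7000, 150, 2650]);
translate([0, 150, 0]) cube([150, 4450, 2650]);
translate([6850, 150, 0]) cube([150, 4450, 2650]);
translate([3250, 150, 0]) cube([150, 500, 2650]);
translate([3250, 1400, 0]) cube([150, 3200, 2650]);
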